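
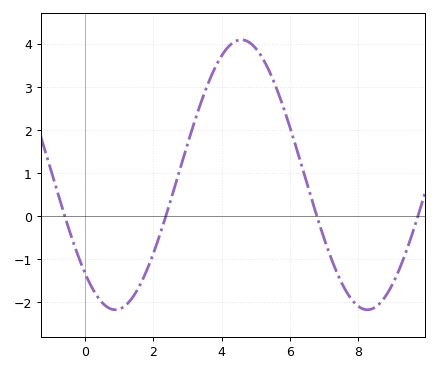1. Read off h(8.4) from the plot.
-2.2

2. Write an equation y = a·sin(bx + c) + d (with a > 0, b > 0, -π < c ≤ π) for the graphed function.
y = 3.13sin(0.85x - 2.3) + 0.96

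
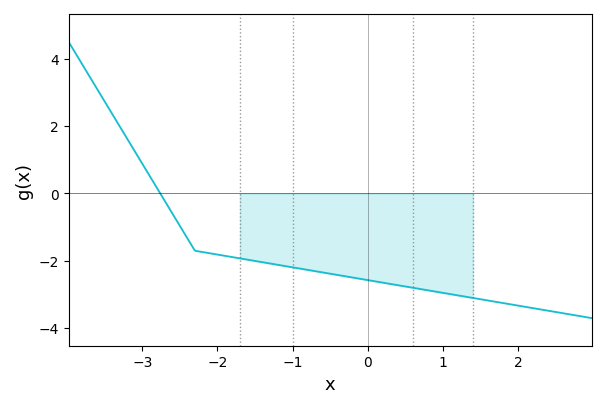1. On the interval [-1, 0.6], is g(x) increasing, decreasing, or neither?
decreasing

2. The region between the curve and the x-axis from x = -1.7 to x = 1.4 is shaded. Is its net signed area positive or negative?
negative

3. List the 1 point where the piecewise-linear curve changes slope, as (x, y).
(-2.3, -1.7)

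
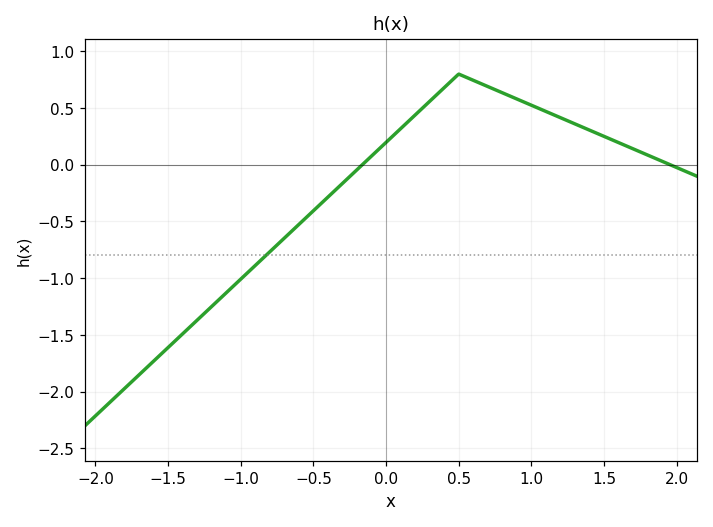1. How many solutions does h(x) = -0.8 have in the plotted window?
1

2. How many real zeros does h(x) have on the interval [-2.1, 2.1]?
2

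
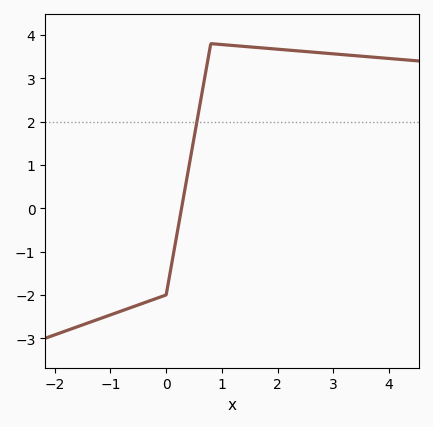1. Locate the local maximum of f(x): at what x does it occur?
0.803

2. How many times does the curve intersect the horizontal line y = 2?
1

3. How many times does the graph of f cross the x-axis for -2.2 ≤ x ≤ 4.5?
1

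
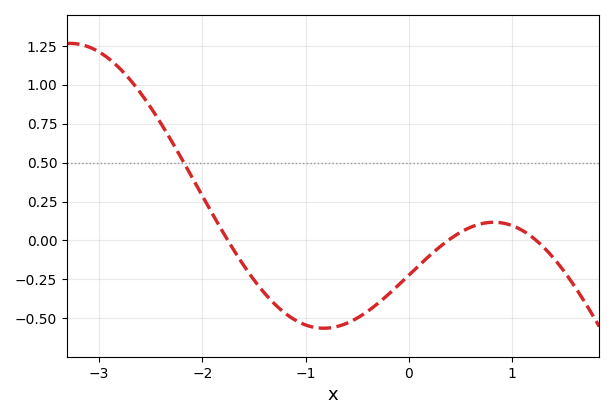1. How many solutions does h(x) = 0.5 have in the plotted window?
1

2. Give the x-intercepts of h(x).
-1.75, 0.382, 1.23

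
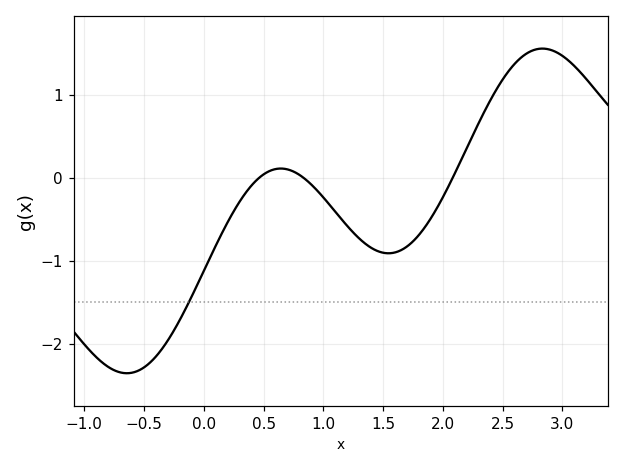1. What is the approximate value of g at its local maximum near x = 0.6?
0.1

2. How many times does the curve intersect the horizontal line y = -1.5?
1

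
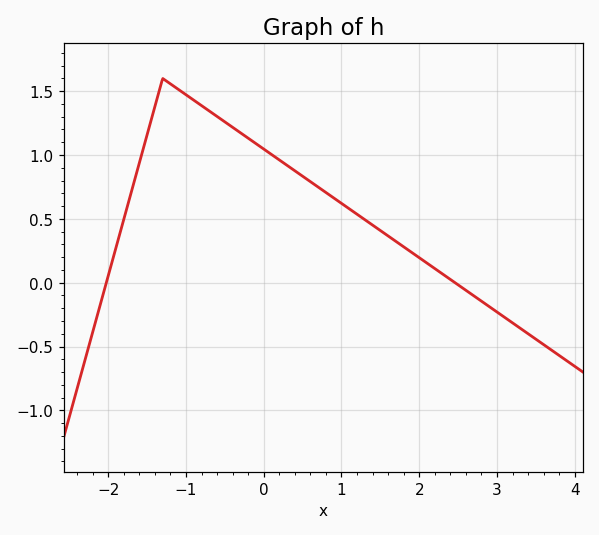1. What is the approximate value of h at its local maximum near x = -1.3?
1.6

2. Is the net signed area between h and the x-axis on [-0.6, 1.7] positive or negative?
positive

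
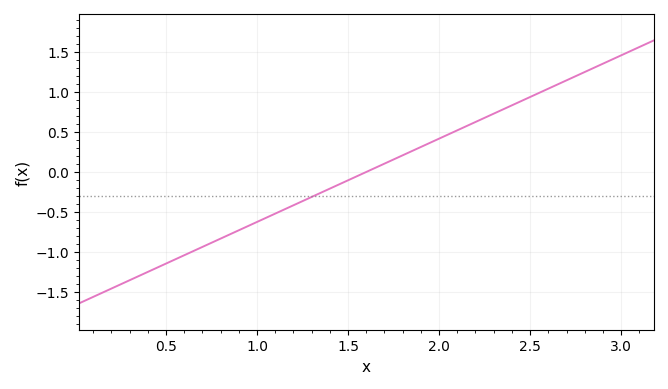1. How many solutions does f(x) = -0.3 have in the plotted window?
1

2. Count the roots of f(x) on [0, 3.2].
1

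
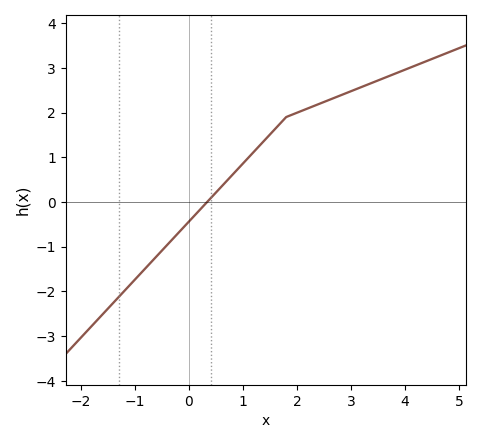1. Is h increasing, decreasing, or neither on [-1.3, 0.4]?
increasing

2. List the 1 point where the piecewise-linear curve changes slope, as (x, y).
(1.8, 1.9)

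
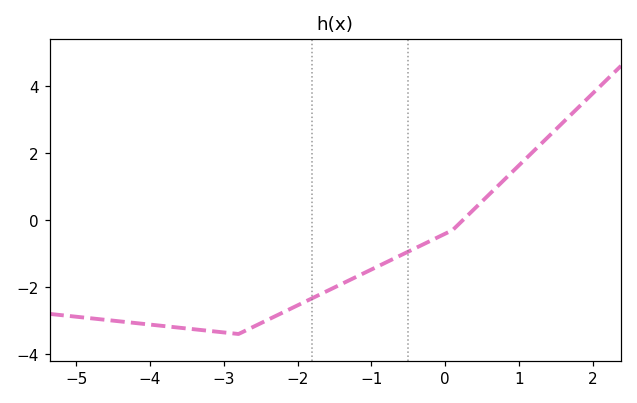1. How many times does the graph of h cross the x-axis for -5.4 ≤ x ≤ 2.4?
1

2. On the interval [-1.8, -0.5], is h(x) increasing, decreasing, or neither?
increasing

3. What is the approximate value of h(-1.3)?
-1.8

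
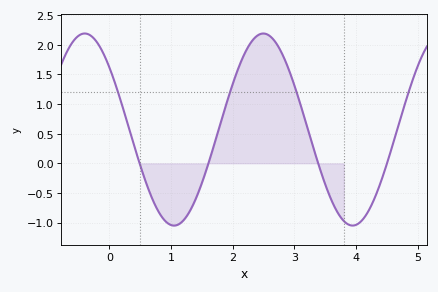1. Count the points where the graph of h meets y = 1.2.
4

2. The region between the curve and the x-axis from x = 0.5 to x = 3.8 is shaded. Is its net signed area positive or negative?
positive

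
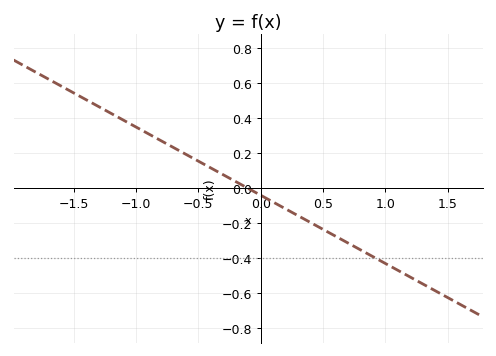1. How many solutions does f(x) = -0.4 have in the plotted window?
1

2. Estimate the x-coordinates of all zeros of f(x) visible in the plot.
-0.1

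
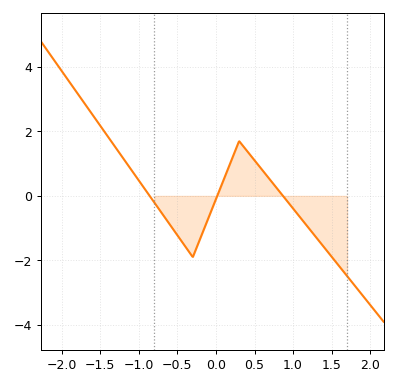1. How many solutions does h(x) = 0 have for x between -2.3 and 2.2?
3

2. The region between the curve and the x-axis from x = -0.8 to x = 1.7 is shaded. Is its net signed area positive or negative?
negative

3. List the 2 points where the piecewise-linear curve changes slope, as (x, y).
(-0.3, -1.9); (0.3, 1.7)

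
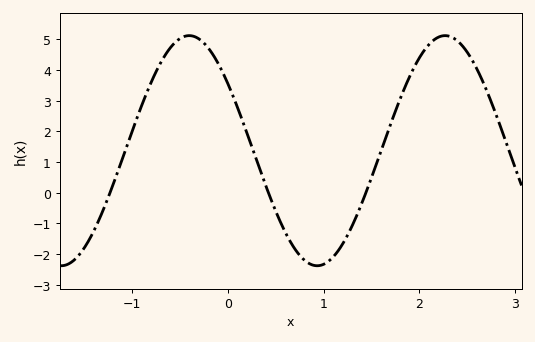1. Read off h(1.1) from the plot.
-2.09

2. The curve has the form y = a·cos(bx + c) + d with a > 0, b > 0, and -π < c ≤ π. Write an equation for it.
y = 3.75cos(2.35x + 0.952) + 1.37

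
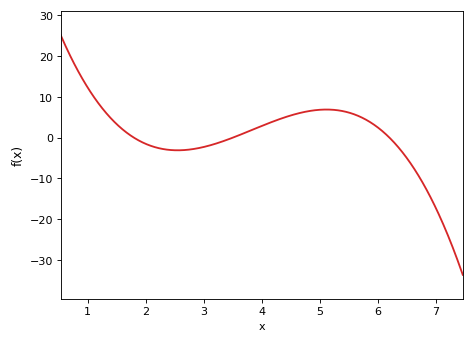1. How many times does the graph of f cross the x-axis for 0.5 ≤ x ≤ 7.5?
3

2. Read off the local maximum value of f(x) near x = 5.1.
7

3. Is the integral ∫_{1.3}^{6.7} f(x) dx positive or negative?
positive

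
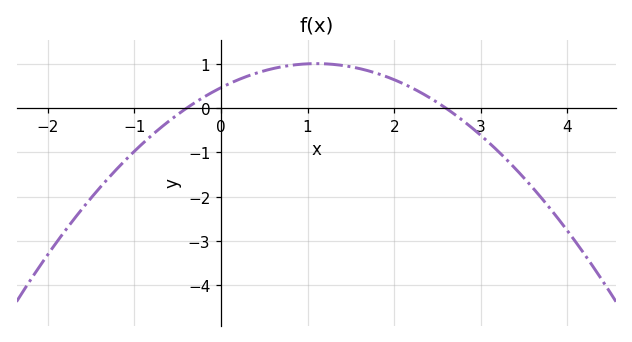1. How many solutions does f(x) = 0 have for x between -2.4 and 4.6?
2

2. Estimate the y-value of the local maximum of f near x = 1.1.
1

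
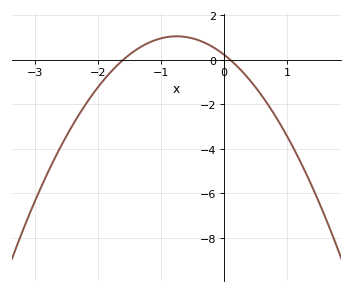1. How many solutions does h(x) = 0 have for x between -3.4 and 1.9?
2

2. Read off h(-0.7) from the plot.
1.05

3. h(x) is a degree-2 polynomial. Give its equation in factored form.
y = -1.46(x + 1.6)(x - 0.1)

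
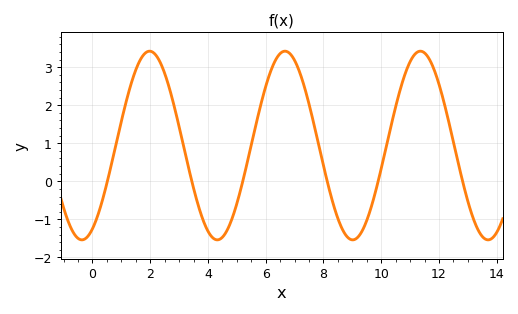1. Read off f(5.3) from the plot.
0.3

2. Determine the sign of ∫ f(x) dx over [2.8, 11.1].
positive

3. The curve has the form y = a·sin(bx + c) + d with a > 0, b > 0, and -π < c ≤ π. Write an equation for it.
y = 2.48sin(1.34x - 1.08) + 0.94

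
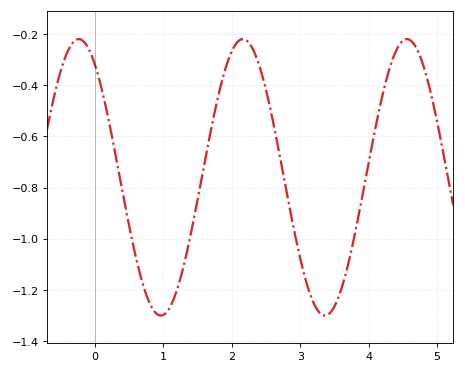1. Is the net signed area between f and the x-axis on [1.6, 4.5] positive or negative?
negative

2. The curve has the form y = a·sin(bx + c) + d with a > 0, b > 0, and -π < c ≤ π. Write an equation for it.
y = 0.54sin(2.6x + 2.2) - 0.76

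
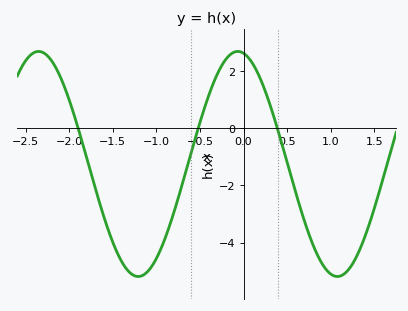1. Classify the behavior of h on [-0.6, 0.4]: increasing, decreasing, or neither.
neither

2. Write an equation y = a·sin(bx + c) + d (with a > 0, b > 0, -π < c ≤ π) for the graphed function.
y = 3.94sin(2.75x + 1.75) - 1.25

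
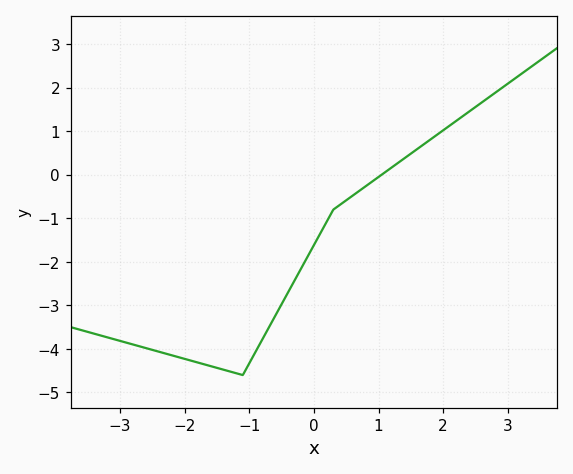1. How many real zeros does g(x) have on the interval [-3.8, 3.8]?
1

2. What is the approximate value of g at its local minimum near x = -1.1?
-4.6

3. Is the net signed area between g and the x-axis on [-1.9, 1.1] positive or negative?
negative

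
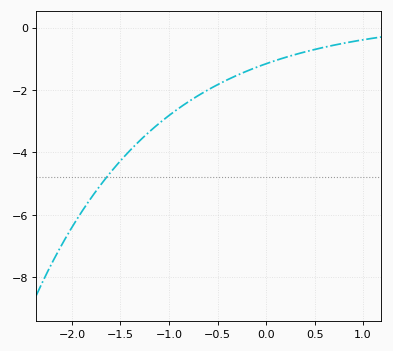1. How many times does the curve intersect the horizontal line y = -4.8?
1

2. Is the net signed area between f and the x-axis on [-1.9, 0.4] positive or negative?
negative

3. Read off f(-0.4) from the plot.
-1.68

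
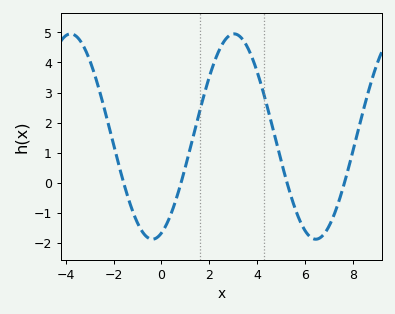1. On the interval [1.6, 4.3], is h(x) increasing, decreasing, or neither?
neither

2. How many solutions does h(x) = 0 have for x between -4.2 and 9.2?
4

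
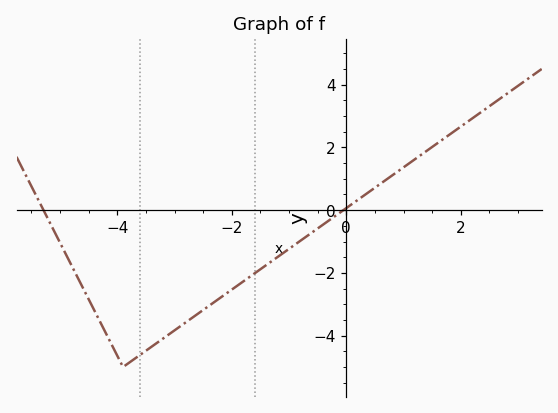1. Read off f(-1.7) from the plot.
-2.14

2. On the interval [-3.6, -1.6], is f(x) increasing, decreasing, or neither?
increasing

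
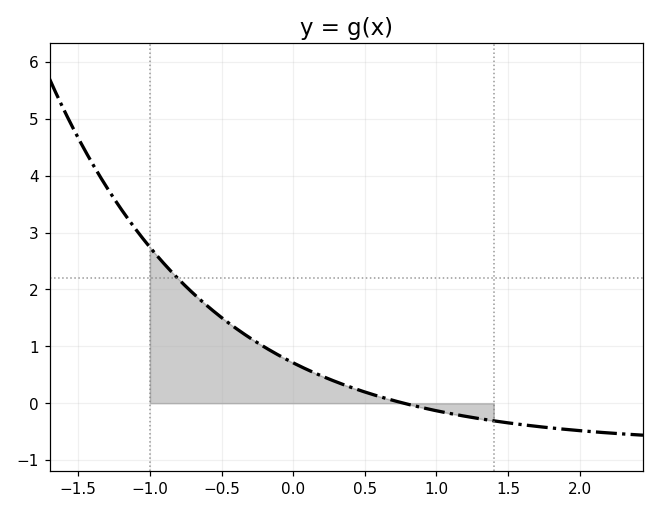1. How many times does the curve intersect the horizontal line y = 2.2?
1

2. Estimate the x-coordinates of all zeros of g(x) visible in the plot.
0.772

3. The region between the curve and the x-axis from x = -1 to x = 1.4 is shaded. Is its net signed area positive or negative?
positive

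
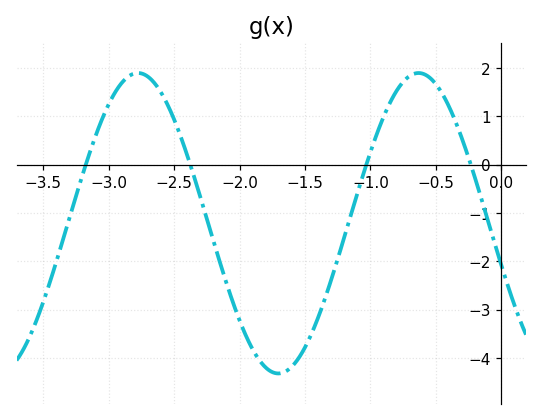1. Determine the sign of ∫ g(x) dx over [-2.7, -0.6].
negative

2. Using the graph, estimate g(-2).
-3.22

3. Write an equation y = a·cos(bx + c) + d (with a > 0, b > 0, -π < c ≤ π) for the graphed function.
y = 3.11cos(2.93x + 1.85) - 1.21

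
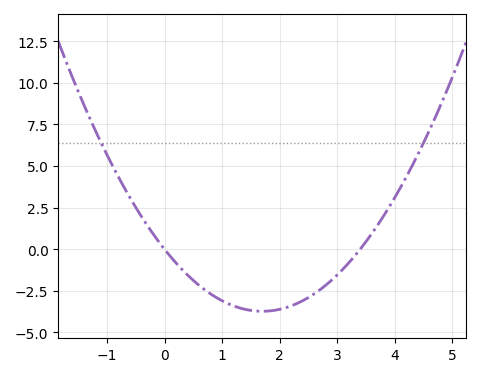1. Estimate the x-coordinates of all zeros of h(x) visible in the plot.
0, 3.4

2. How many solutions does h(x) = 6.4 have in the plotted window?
2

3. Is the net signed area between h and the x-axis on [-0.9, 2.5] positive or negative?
negative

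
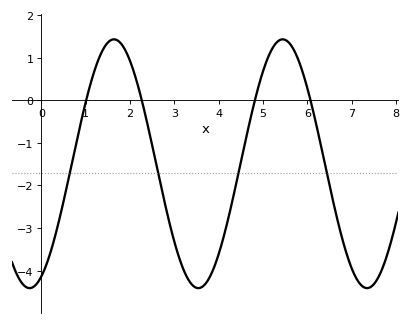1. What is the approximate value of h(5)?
0.7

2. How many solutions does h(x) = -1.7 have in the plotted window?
4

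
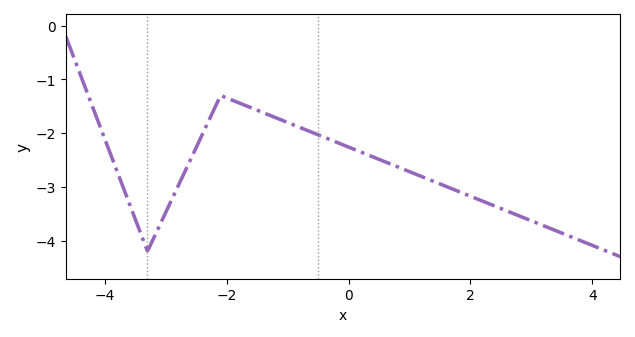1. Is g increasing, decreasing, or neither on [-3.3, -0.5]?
neither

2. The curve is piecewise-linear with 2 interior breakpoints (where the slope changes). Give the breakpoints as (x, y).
(-3.3, -4.2); (-2.1, -1.3)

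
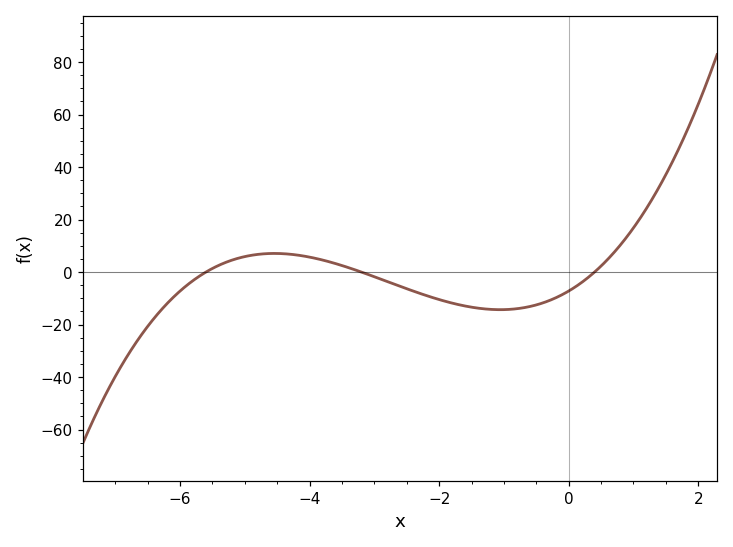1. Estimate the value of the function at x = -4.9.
6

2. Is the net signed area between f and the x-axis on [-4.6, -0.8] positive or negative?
negative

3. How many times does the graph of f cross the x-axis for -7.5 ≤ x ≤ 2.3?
3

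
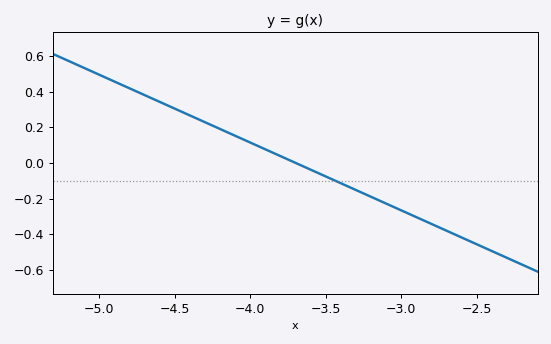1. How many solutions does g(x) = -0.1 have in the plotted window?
1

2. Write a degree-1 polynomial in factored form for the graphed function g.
y = -0.38(x + 3.7)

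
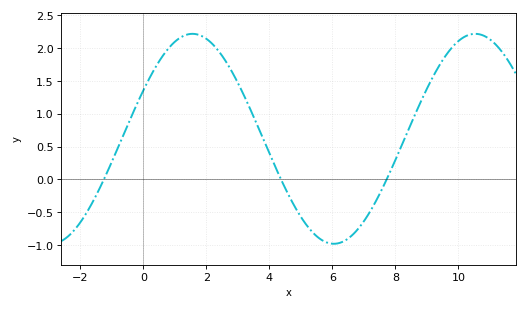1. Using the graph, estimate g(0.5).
1.8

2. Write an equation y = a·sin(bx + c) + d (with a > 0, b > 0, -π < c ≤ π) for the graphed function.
y = 1.6sin(0.7x + 0.48) + 0.62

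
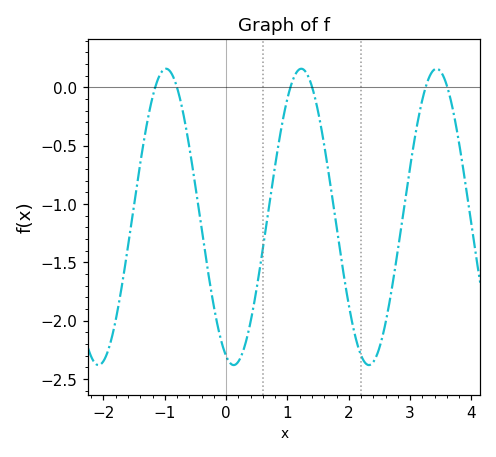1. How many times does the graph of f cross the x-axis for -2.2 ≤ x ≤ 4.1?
6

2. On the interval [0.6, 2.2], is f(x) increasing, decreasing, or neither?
neither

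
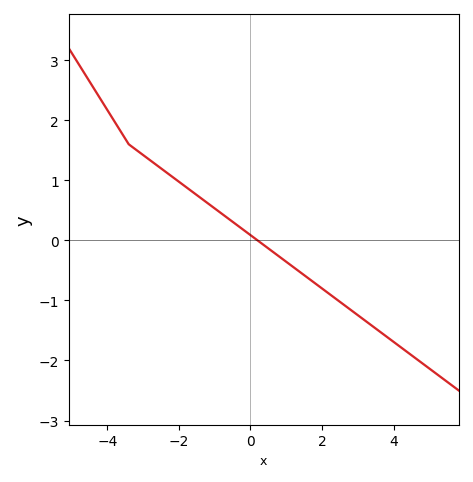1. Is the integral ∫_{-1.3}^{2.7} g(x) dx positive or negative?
negative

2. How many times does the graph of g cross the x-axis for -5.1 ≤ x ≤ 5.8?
1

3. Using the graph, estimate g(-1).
0.5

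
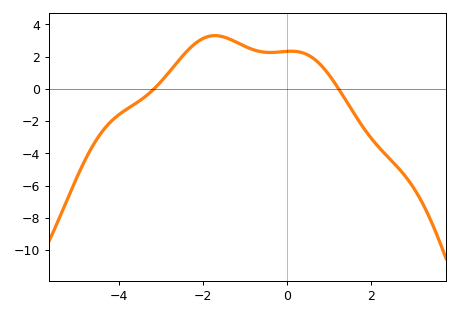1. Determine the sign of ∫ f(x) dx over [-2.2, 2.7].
positive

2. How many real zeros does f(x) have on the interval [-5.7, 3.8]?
2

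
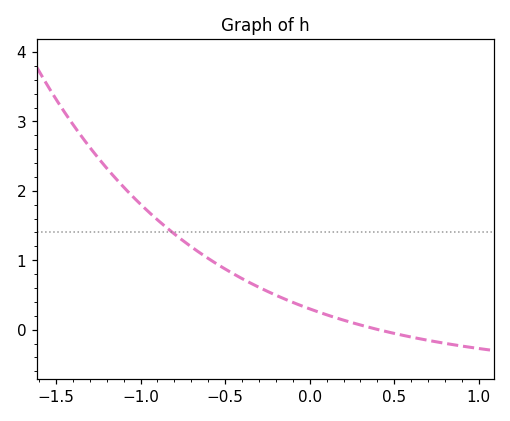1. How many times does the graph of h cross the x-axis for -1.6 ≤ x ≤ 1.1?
1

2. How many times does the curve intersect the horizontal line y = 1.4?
1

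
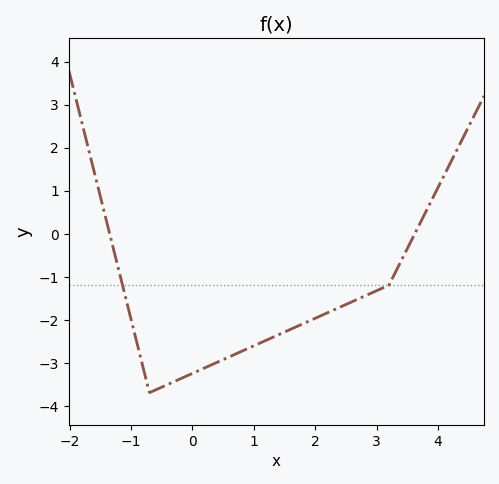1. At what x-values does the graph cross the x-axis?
-1.35, 3.62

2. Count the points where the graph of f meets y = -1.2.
2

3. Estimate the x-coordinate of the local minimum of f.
-0.698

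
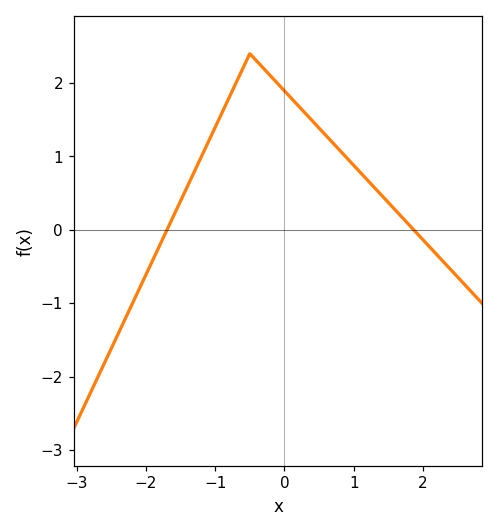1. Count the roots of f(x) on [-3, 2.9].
2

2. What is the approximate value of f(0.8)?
1.1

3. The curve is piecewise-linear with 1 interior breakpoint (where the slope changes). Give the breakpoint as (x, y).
(-0.5, 2.4)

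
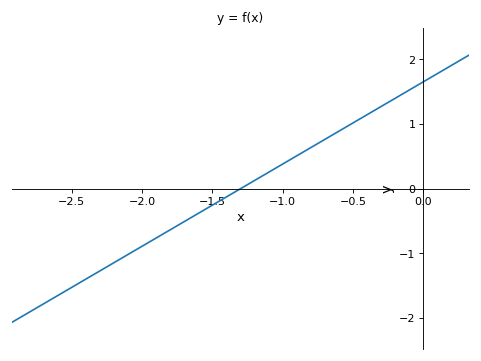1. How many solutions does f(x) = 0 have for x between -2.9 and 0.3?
1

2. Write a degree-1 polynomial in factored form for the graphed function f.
y = 1.27(x + 1.3)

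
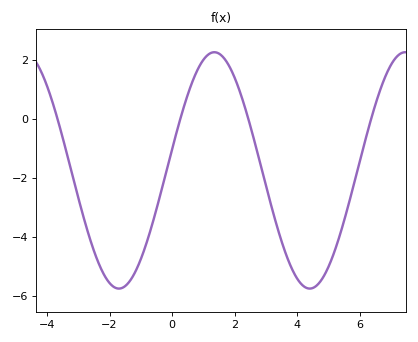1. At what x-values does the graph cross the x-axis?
-3.6, 0.2, 2.4, 6.4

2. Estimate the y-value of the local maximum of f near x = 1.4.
2.2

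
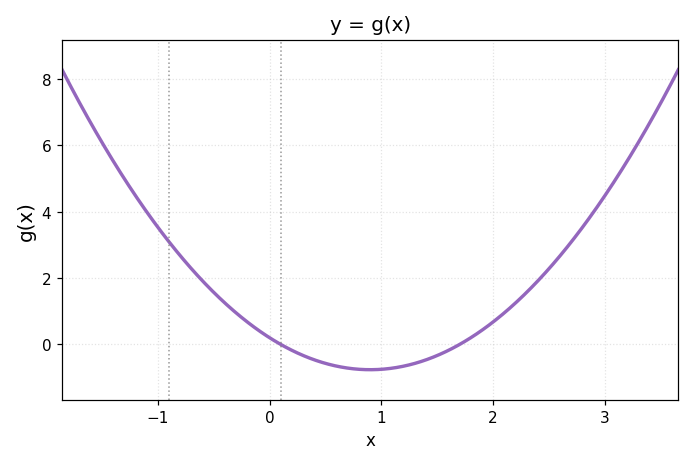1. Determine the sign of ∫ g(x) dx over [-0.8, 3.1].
positive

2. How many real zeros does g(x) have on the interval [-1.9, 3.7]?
2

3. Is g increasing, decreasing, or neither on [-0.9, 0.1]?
decreasing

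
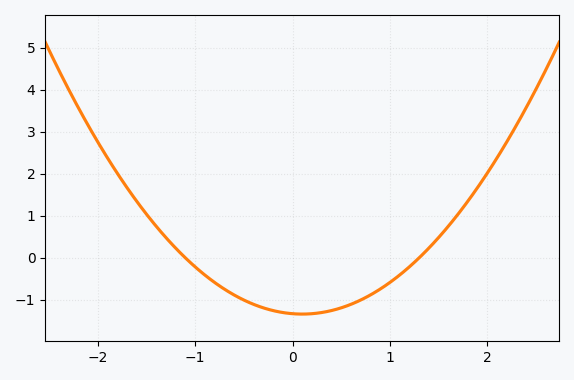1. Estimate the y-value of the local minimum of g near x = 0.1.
-1.3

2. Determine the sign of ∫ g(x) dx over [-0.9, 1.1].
negative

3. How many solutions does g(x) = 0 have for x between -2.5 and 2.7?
2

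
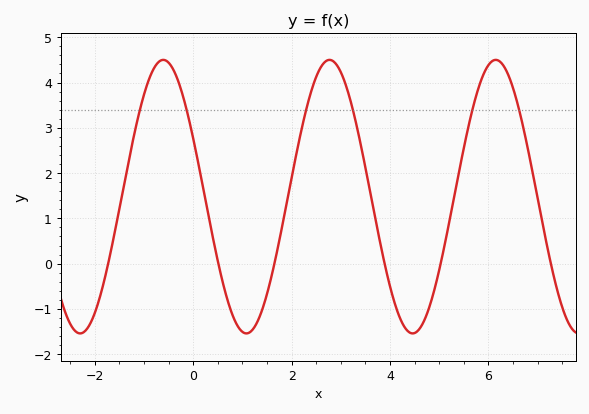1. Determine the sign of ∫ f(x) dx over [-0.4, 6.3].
positive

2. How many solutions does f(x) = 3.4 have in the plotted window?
6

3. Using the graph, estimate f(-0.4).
4.3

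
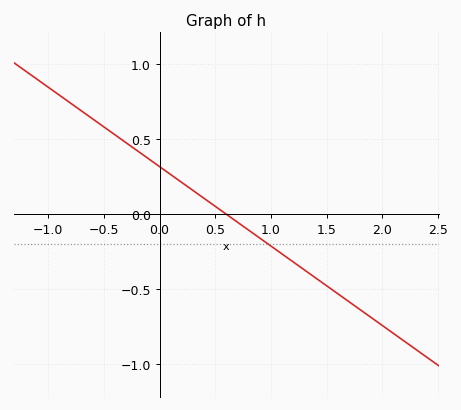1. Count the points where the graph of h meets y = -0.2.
1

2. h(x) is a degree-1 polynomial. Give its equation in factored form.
y = -0.53(x - 0.6)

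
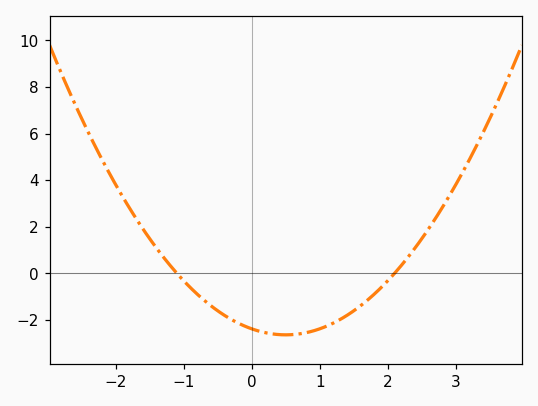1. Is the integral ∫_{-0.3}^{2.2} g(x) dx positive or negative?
negative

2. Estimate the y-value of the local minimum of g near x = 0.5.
-2.6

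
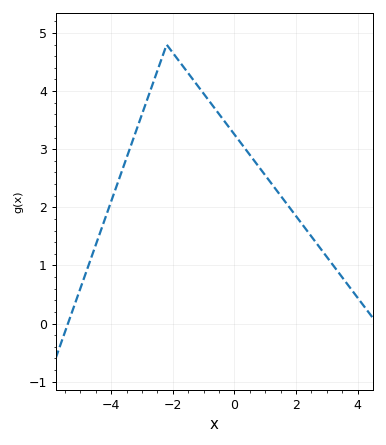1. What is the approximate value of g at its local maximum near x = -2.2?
4.8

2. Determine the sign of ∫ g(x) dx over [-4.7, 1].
positive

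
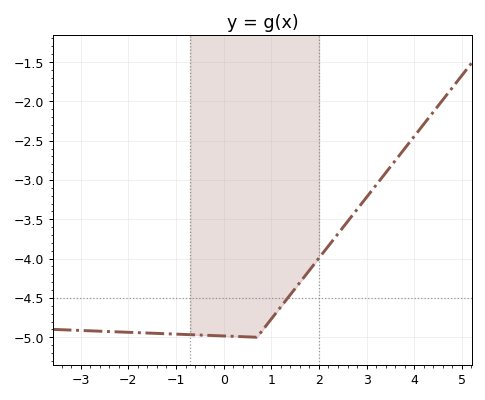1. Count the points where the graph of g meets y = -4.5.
1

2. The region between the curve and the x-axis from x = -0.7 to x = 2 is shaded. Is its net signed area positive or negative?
negative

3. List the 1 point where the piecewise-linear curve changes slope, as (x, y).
(0.7, -5)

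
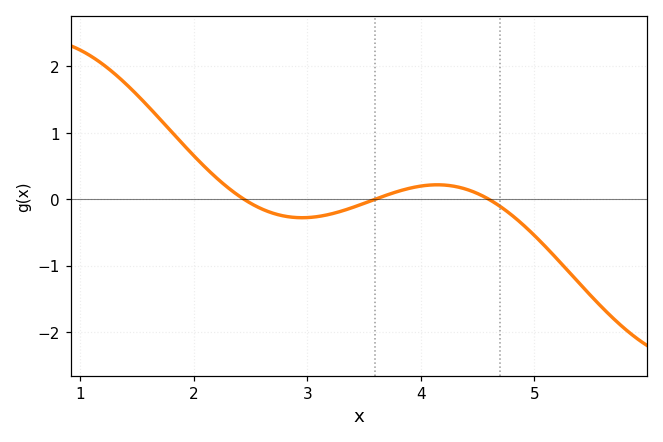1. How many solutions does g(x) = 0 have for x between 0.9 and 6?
3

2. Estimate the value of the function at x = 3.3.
-0.2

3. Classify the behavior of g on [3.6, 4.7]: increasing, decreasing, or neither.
neither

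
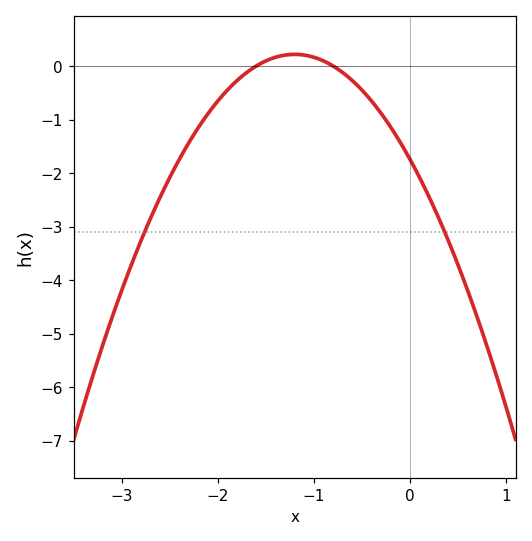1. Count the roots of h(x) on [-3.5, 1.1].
2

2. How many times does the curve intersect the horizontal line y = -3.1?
2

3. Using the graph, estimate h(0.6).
-4.2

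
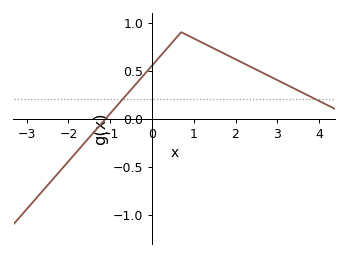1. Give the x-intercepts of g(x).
-1.2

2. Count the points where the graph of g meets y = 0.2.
2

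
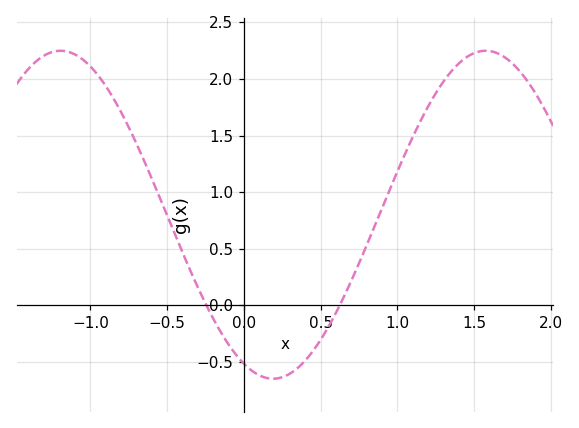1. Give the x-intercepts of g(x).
-0.245, 0.624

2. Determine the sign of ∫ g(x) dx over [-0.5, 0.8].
negative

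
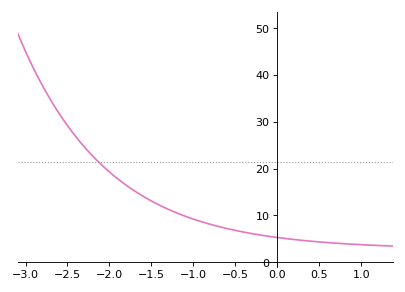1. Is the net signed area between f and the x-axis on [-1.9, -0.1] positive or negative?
positive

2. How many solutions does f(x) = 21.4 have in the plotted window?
1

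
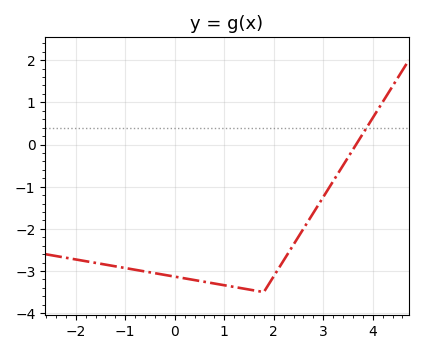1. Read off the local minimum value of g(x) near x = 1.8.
-3.5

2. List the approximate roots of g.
3.66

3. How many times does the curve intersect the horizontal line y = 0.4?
1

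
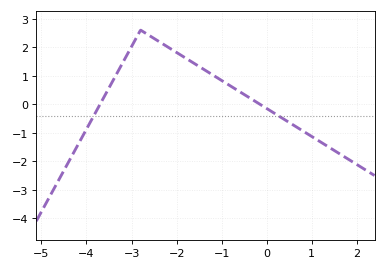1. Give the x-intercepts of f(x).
-3.7, -0.153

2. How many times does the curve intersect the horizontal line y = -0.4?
2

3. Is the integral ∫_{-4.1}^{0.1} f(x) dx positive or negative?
positive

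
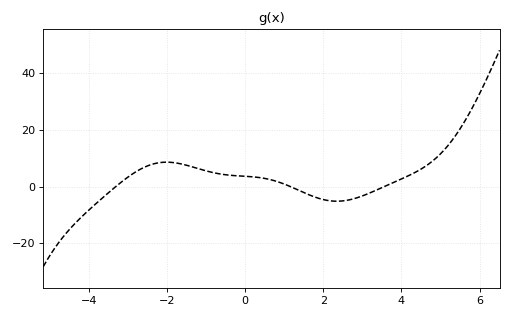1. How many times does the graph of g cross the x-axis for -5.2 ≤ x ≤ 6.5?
3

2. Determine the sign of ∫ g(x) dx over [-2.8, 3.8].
positive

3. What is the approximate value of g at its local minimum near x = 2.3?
-5.17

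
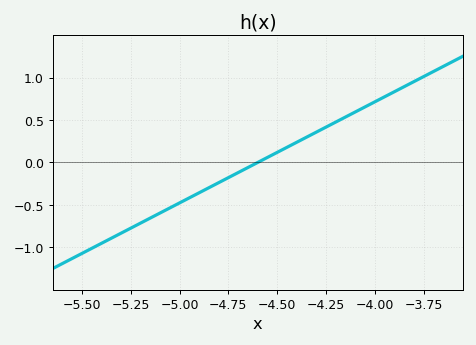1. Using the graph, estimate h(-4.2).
0.476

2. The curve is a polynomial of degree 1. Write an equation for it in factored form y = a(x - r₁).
y = 1.19(x + 4.6)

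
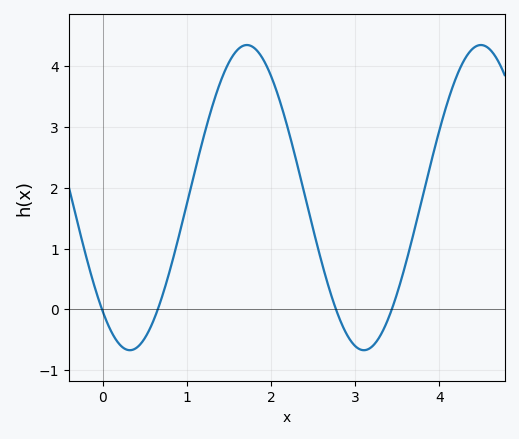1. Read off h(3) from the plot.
-0.603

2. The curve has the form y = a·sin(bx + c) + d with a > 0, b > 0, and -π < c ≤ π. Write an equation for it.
y = 2.51sin(2.26x - 2.3) + 1.84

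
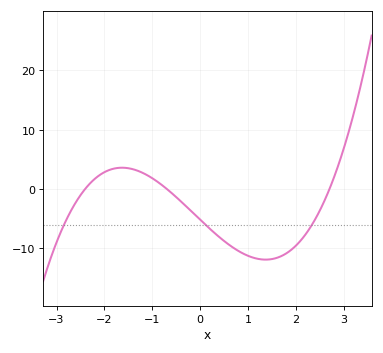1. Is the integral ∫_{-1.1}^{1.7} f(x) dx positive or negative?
negative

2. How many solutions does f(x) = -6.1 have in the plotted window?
3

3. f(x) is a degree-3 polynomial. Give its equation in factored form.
y = 1.15(x + 2.4)(x + 0.7)(x - 2.7)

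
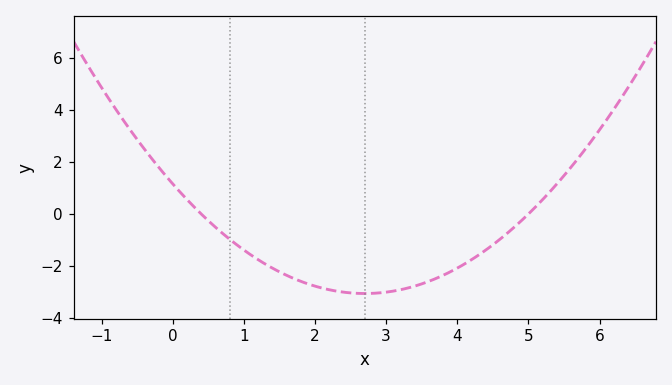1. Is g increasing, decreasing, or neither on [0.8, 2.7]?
decreasing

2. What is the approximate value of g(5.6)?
1.81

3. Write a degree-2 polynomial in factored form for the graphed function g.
y = 0.58(x - 0.4)(x - 5)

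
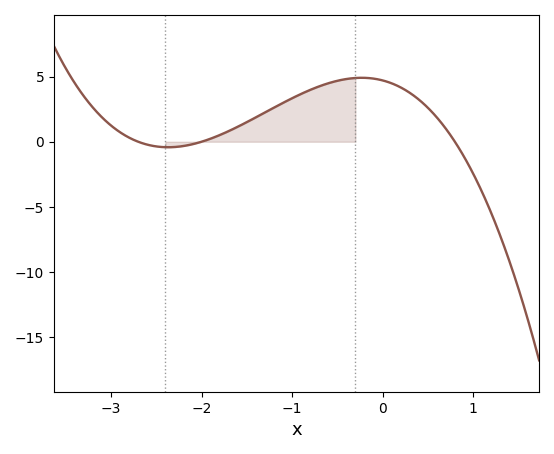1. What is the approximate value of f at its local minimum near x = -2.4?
-0.422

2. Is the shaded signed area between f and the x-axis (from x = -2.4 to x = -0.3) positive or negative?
positive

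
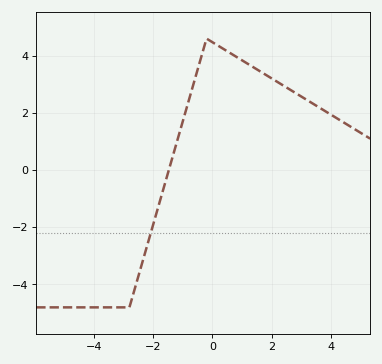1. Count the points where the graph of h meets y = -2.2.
1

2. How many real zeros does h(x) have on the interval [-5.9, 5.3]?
1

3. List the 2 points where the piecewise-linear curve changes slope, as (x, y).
(-2.8, -4.8); (-0.2, 4.6)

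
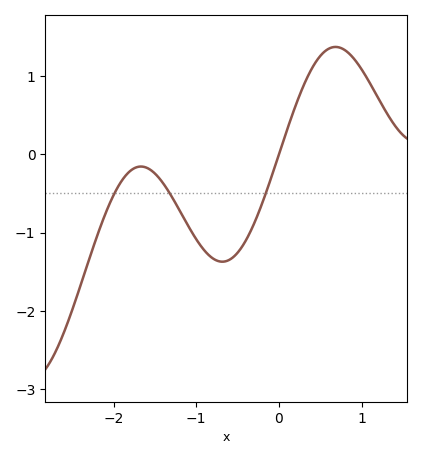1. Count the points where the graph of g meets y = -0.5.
3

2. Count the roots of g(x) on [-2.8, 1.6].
1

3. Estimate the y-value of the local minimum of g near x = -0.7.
-1.4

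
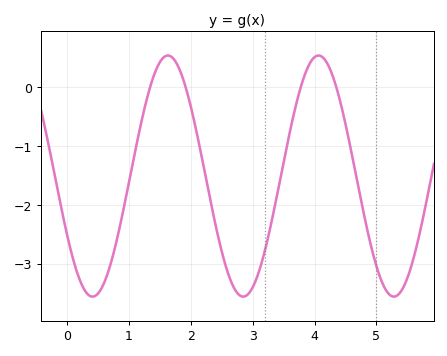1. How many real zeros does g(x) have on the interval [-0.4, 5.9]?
4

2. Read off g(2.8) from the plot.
-3.55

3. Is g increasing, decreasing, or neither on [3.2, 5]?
neither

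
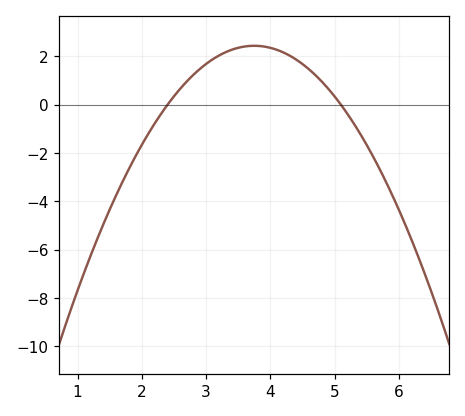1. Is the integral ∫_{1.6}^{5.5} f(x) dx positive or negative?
positive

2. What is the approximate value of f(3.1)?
1.88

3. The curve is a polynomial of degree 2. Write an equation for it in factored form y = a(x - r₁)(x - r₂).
y = -1.34(x - 2.4)(x - 5.1)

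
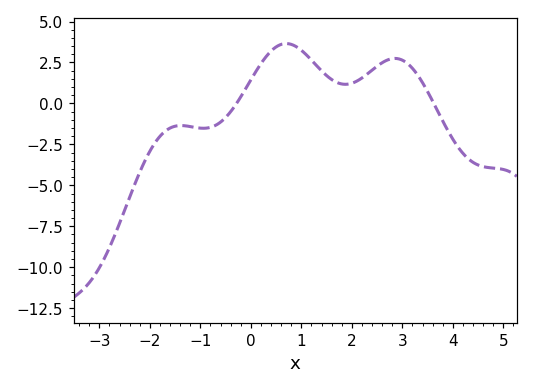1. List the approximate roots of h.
-0.2, 3.6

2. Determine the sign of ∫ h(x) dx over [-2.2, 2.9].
positive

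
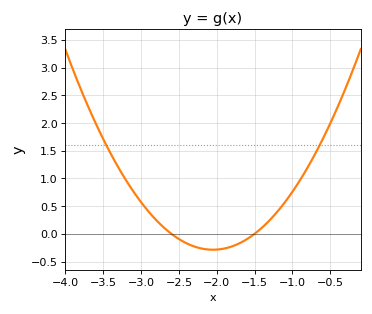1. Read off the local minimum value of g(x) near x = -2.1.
-0.287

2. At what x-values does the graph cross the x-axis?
-2.6, -1.5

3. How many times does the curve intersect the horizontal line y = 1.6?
2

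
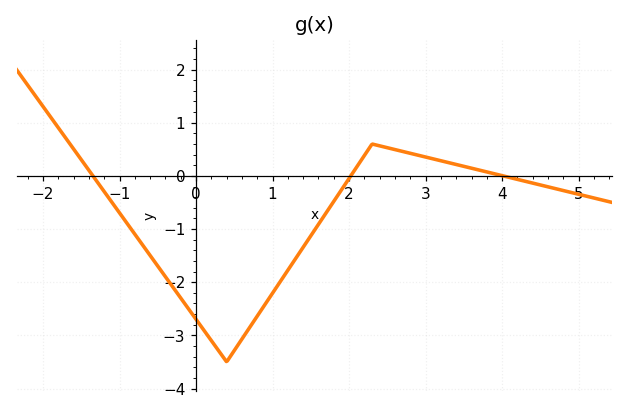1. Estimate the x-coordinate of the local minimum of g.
0.402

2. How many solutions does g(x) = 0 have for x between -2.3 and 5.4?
3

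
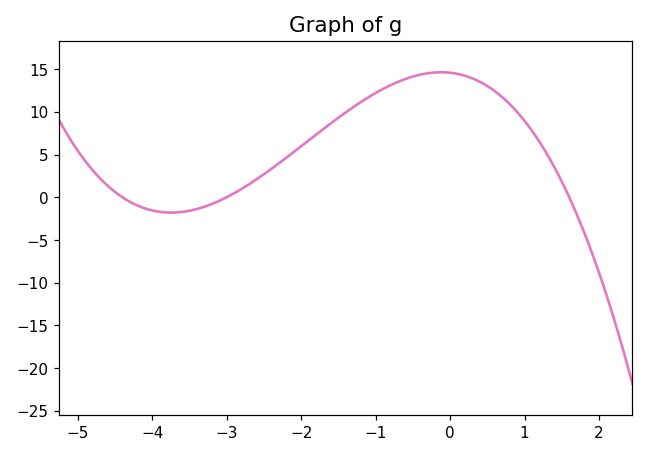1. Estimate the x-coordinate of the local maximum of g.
-0.2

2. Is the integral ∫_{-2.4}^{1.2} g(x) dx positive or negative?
positive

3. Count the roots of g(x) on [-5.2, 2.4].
3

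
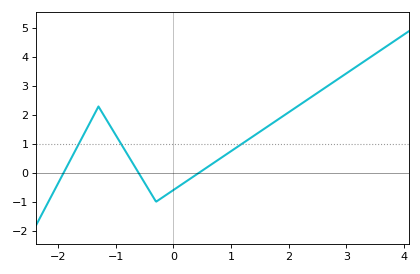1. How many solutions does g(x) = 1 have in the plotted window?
3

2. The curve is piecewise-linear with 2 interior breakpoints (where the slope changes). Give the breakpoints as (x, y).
(-1.3, 2.3); (-0.3, -1)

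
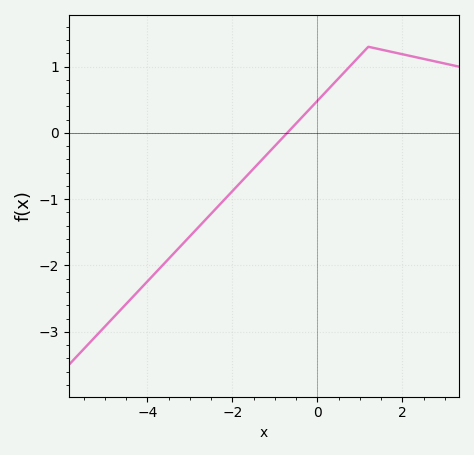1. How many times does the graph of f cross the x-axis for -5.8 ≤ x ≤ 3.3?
1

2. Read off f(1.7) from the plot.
1.2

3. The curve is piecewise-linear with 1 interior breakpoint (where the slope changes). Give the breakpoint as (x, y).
(1.2, 1.3)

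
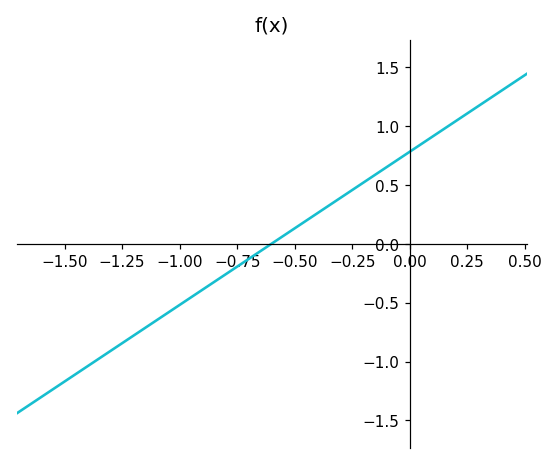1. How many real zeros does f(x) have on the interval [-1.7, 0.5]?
1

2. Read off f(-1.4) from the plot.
-1.04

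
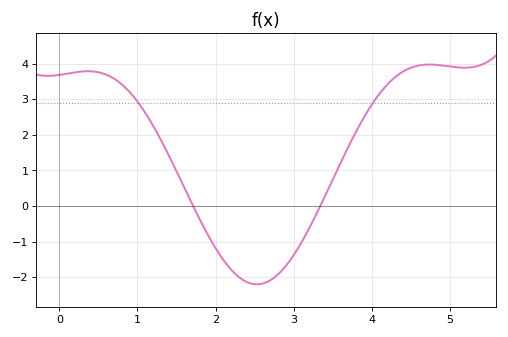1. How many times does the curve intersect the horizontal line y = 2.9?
2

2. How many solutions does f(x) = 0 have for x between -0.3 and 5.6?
2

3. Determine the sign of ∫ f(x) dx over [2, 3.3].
negative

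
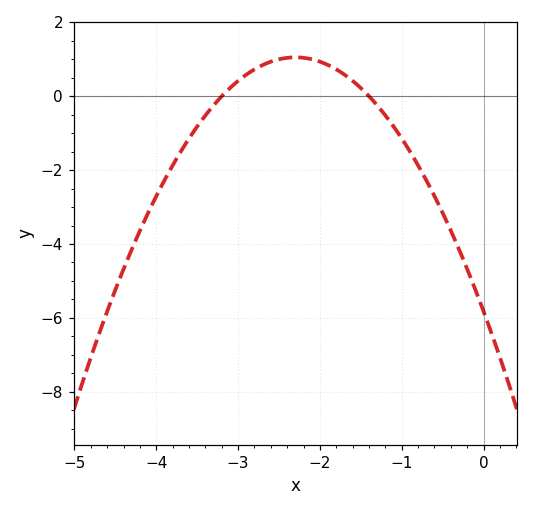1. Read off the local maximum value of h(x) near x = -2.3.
1.05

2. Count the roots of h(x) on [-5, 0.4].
2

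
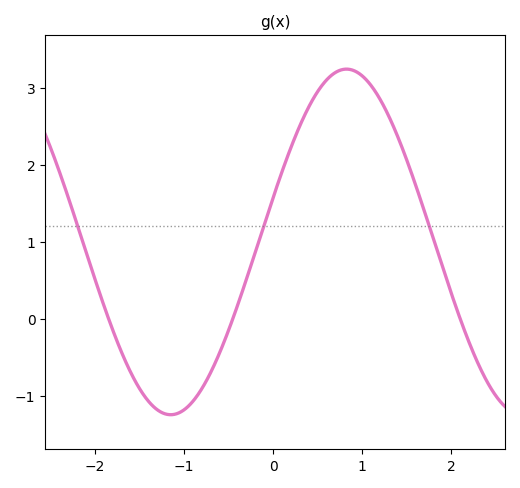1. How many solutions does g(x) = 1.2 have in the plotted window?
3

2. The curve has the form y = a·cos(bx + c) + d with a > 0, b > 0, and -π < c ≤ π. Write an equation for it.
y = 2.24cos(1.6x - 1.3) + 1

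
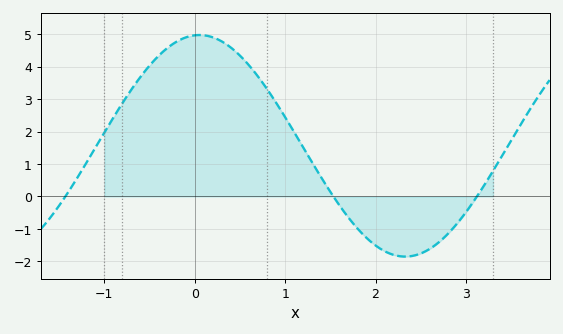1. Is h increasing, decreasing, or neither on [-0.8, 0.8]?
neither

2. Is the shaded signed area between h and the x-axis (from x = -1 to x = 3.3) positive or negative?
positive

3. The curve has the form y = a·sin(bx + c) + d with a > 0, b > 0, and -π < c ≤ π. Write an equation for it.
y = 3.41sin(1.38x + 1.5) + 1.56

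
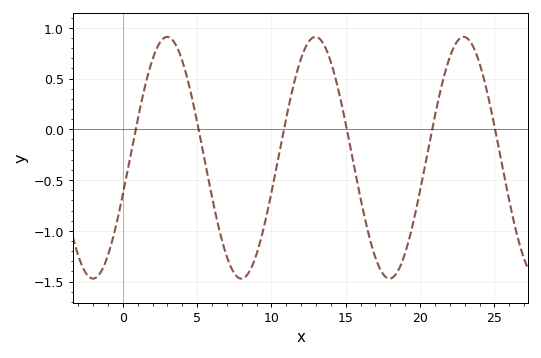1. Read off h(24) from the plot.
0.65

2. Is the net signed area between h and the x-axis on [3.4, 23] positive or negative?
negative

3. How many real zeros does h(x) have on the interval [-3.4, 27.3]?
6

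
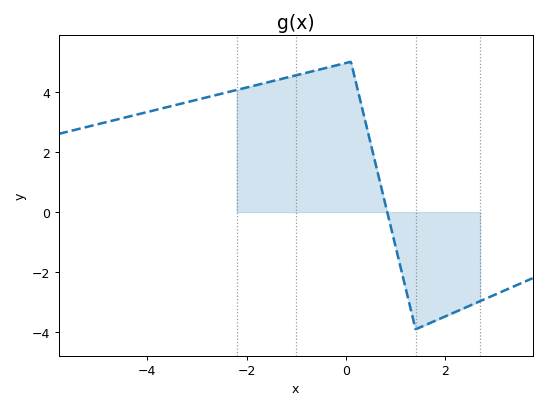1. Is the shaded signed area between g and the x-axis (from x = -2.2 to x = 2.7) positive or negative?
positive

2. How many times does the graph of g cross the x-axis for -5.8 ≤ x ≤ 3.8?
1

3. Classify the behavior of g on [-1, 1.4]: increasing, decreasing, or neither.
neither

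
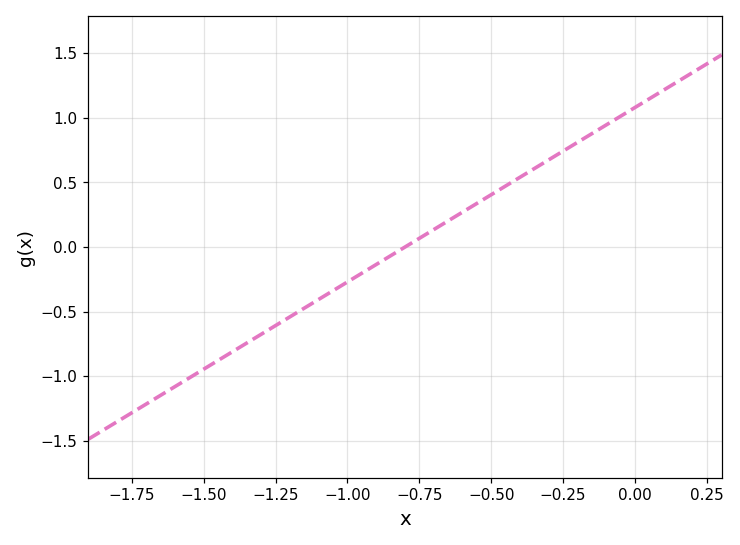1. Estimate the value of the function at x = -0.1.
0.95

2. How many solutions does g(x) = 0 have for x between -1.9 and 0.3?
1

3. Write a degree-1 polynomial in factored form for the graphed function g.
y = 1.35(x + 0.8)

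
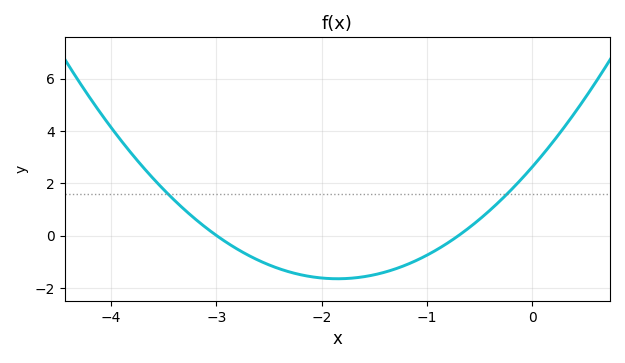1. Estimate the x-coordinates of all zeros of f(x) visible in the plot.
-3, -0.7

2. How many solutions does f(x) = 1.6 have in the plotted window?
2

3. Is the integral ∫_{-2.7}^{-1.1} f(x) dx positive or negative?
negative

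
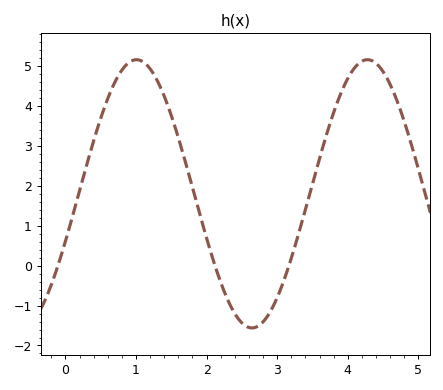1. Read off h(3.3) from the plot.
0.779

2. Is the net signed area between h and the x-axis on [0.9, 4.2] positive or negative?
positive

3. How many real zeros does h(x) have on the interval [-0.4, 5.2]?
3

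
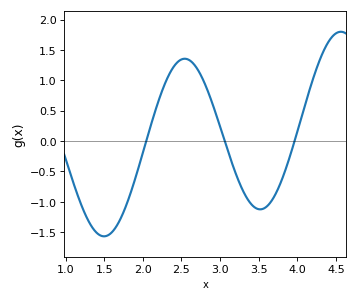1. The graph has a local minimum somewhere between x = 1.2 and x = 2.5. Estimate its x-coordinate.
1.5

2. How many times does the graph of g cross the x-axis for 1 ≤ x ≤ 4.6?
3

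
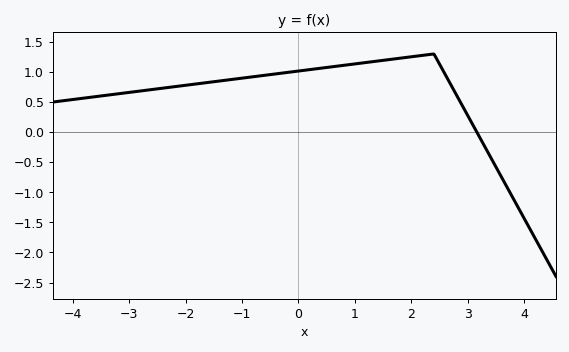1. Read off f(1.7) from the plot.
1.22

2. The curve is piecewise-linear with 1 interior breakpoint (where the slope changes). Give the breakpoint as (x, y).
(2.4, 1.3)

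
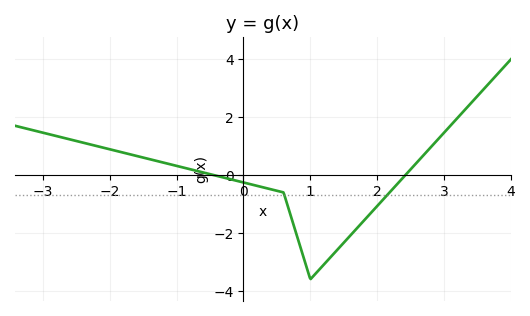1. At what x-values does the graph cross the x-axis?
-0.4, 2.4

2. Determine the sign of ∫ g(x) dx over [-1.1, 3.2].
negative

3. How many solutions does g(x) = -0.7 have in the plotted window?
2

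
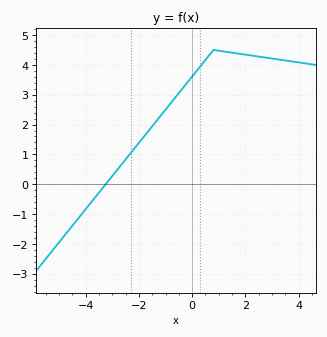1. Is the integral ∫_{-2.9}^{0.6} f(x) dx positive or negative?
positive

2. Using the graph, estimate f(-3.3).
-0.058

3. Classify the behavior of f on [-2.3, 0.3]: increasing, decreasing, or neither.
increasing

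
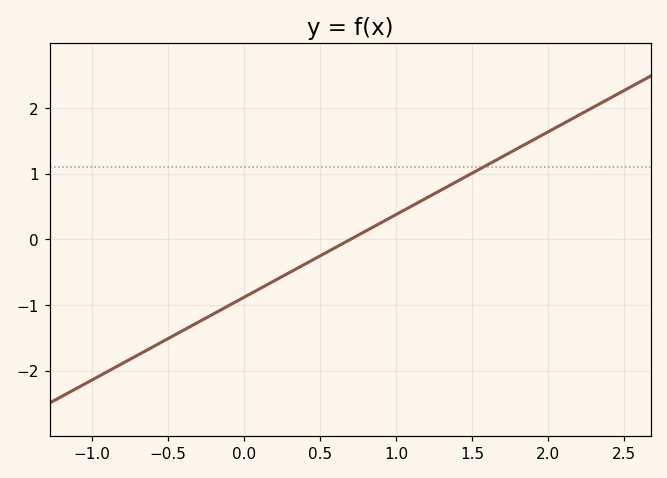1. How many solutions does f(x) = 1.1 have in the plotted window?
1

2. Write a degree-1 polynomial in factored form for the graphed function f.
y = 1.26(x - 0.7)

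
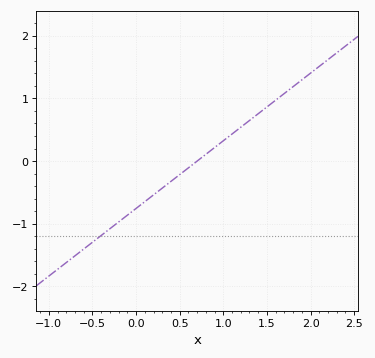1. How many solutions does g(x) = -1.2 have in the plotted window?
1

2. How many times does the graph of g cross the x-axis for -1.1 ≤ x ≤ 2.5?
1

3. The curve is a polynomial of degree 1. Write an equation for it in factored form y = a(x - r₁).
y = 1.08(x - 0.7)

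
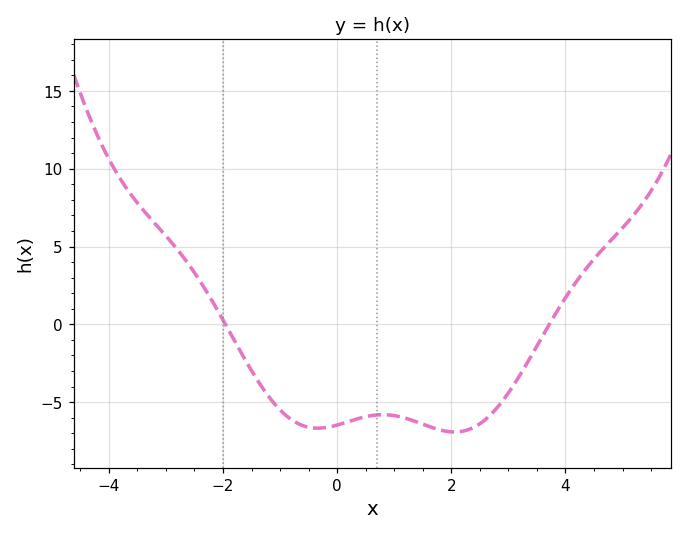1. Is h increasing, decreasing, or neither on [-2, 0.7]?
neither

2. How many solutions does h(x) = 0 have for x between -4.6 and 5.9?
2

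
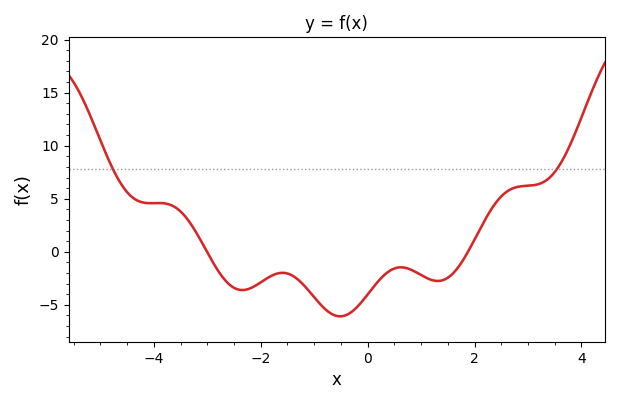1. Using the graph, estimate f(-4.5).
5.5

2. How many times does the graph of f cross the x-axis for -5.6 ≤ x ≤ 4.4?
2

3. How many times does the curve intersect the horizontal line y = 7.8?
2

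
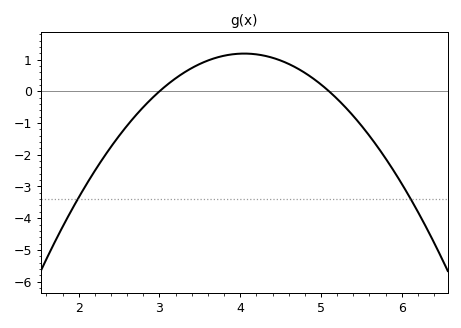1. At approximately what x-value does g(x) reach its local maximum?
4.05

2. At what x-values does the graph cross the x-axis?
3, 5.1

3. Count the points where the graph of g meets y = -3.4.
2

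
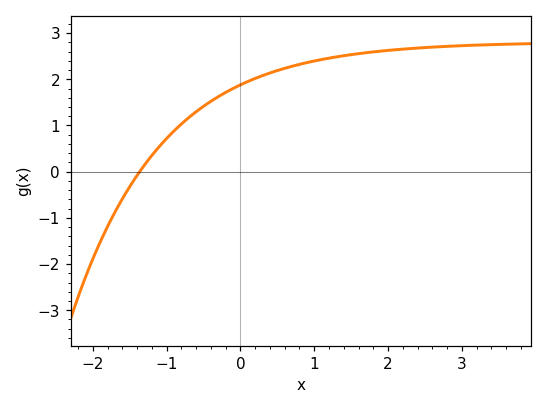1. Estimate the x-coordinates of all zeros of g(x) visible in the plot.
-1.37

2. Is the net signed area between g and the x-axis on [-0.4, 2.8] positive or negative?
positive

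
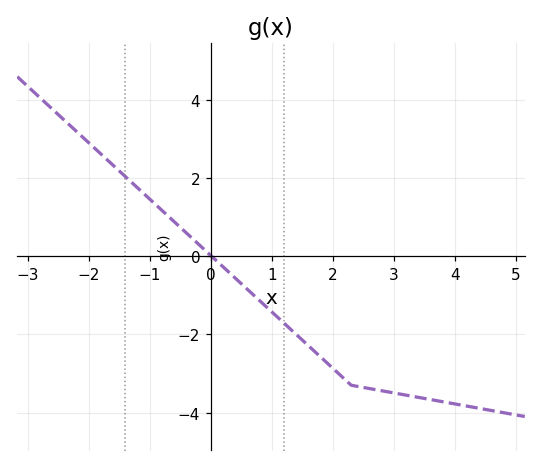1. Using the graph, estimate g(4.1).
-3.81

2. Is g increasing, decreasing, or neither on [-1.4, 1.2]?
decreasing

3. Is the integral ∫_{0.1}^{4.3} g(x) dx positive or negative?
negative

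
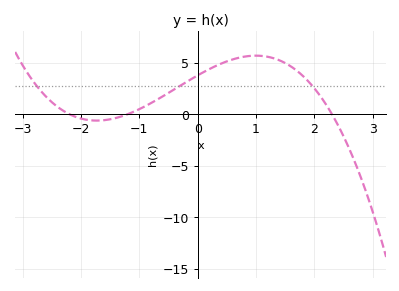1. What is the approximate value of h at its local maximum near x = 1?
5.5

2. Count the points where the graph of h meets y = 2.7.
3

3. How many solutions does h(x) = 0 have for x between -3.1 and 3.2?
3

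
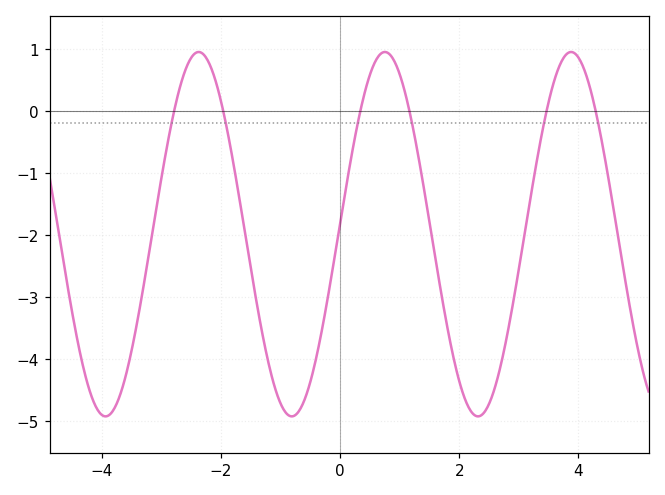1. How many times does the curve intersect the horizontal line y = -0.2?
6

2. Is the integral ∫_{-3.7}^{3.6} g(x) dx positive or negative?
negative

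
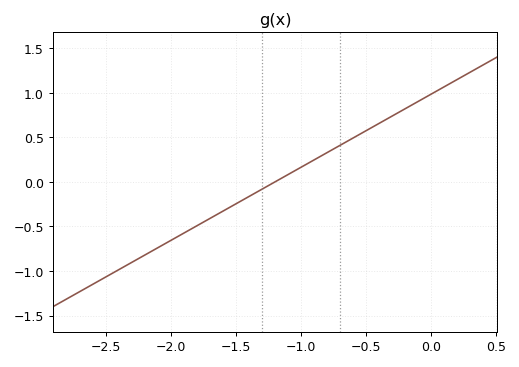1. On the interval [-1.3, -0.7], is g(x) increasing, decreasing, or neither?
increasing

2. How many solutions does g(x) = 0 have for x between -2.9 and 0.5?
1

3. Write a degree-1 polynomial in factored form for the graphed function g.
y = 0.82(x + 1.2)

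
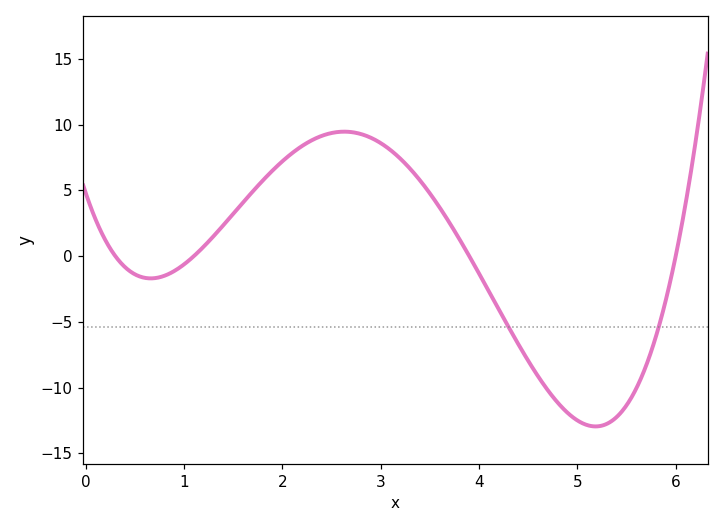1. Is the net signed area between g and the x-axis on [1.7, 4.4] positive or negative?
positive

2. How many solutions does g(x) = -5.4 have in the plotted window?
2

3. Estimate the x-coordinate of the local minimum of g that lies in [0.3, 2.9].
0.661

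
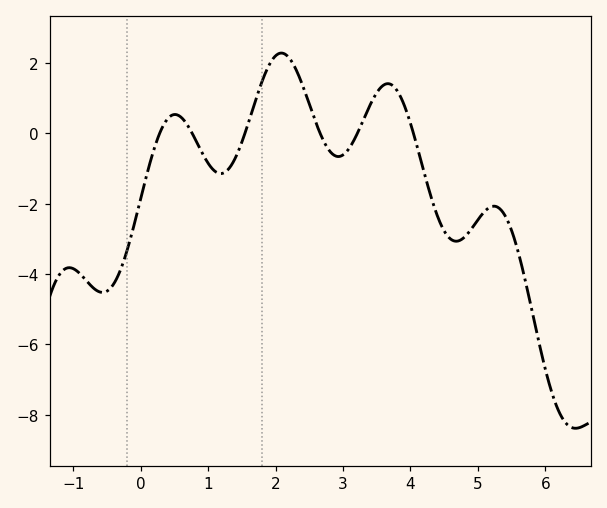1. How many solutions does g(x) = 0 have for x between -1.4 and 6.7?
6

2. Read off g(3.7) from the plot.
1.4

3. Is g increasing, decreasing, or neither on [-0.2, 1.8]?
neither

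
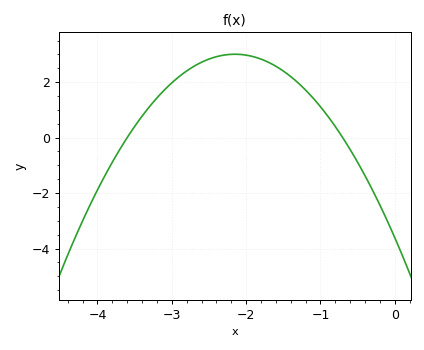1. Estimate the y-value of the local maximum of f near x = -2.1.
3.01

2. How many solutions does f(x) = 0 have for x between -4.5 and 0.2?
2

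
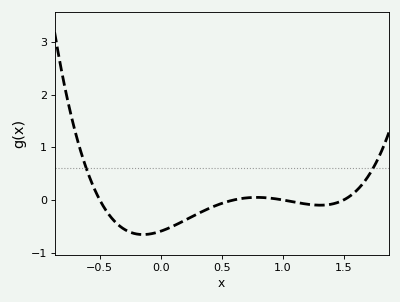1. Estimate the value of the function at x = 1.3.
-0.1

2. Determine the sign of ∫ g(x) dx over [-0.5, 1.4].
negative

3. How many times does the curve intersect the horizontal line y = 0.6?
2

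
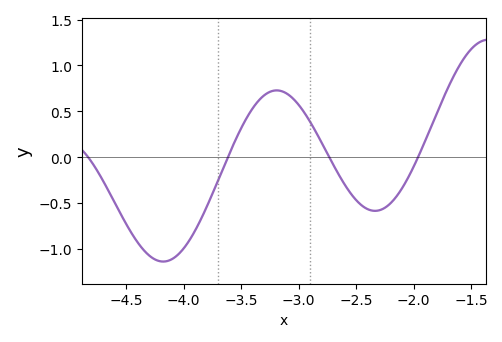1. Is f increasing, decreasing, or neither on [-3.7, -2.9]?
neither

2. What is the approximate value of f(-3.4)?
0.55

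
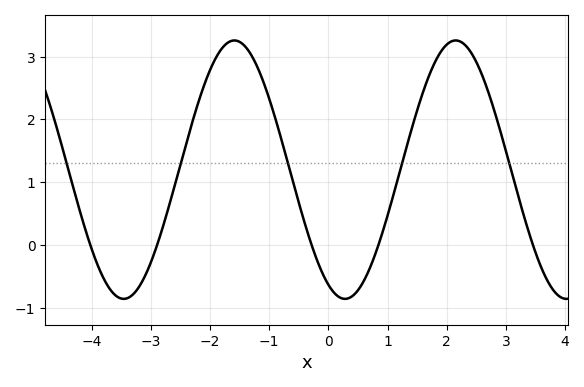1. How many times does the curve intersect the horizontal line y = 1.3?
5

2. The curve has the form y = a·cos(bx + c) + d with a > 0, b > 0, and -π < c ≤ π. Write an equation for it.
y = 2.06cos(1.68x + 2.67) + 1.2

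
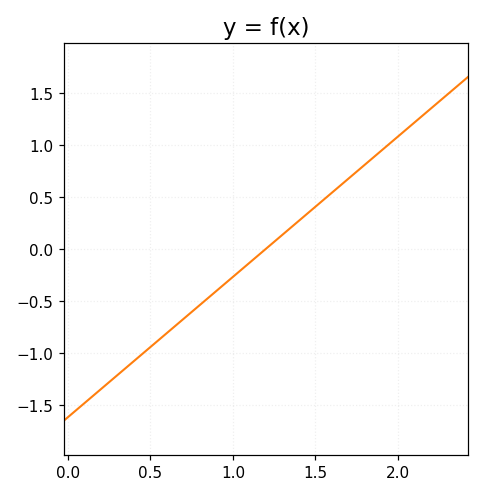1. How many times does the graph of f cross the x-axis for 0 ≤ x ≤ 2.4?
1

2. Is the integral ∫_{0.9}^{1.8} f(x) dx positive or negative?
positive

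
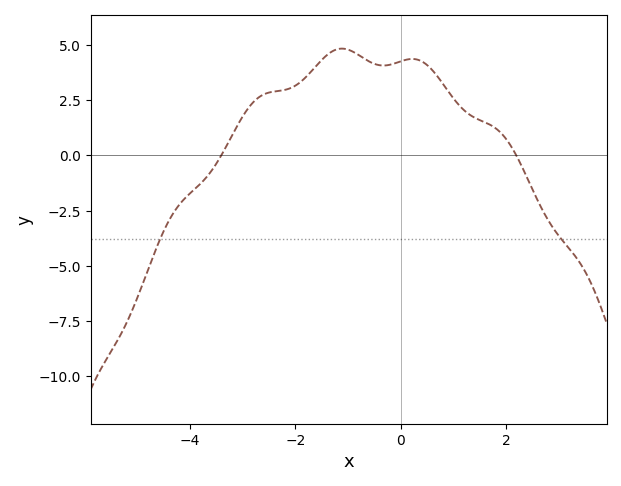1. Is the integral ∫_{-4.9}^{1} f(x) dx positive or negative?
positive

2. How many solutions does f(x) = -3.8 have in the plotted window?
2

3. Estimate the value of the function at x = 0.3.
4.4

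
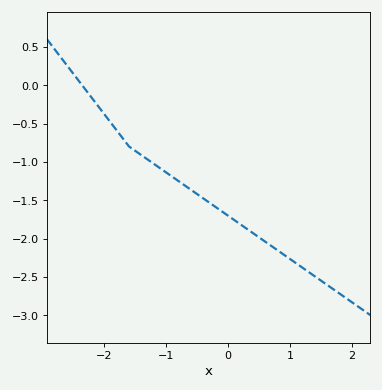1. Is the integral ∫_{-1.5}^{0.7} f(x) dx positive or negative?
negative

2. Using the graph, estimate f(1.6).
-2.61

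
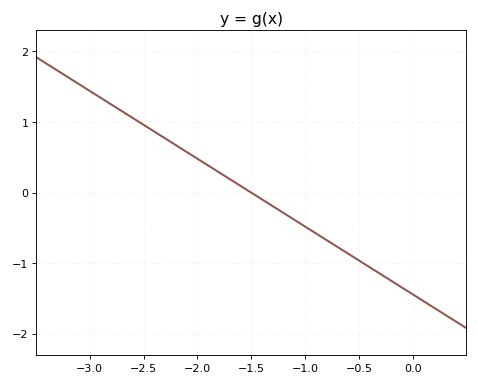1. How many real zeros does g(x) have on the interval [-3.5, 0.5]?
1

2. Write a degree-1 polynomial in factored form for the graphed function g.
y = -0.96(x + 1.5)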